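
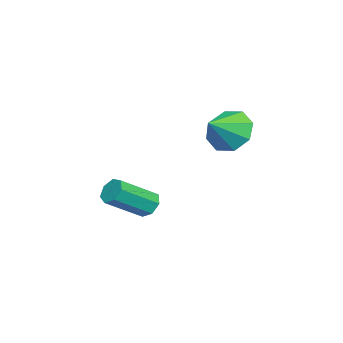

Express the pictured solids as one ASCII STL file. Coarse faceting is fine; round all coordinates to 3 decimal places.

solid 
facet normal -0.770 0.390 -0.506
outer loop
vertex -1.393 -0.163 1.263
vertex -1.7 0.167 1.984
vertex -1.166 0.436 1.379
endloop
endfacet
facet normal 0.873 -0.250 -0.418
outer loop
vertex -1.393 -0.163 1.263
vertex -1.166 0.436 1.379
vertex -0.8 -0.287 2.576
endloop
endfacet
facet normal -0.770 0.388 -0.507
outer loop
vertex -1.166 0.436 1.379
vertex -1.7 0.167 1.984
vertex -1.253 0.877 1.849
endloop
endfacet
facet normal 0.947 0.302 -0.108
outer loop
vertex -1.166 0.436 1.379
vertex -1.253 0.877 1.849
vertex -0.8 -0.287 2.576
endloop
endfacet
facet normal -0.770 0.388 -0.506
outer loop
vertex -1.253 0.877 1.849
vertex -1.7 0.167 1.984
vertex -1.601 0.903 2.398
endloop
endfacet
facet normal 0.718 0.548 0.429
outer loop
vertex -1.253 0.877 1.849
vertex -1.601 0.903 2.398
vertex -0.8 -0.287 2.576
endloop
endfacet
facet normal -0.769 0.389 -0.508
outer loop
vertex -1.601 0.903 2.398
vertex -1.7 0.167 1.984
vertex -2.008 0.498 2.704
endloop
endfacet
facet normal 0.319 0.346 0.882
outer loop
vertex -1.601 0.903 2.398
vertex -2.008 0.498 2.704
vertex -0.8 -0.287 2.576
endloop
endfacet
facet normal -0.769 0.388 -0.508
outer loop
vertex -2.008 0.498 2.704
vertex -1.7 0.167 1.984
vertex -2.234 -0.101 2.588
endloop
endfacet
facet normal -0.016 -0.184 0.983
outer loop
vertex -2.008 0.498 2.704
vertex -2.234 -0.101 2.588
vertex -0.8 -0.287 2.576
endloop
endfacet
facet normal -0.769 0.388 -0.508
outer loop
vertex -2.234 -0.101 2.588
vertex -1.7 0.167 1.984
vertex -2.147 -0.543 2.118
endloop
endfacet
facet normal -0.090 -0.734 0.673
outer loop
vertex -2.234 -0.101 2.588
vertex -2.147 -0.543 2.118
vertex -0.8 -0.287 2.576
endloop
endfacet
facet normal -0.770 0.389 -0.506
outer loop
vertex -2.147 -0.543 2.118
vertex -1.7 0.167 1.984
vertex -1.799 -0.568 1.569
endloop
endfacet
facet normal 0.141 -0.981 0.134
outer loop
vertex -2.147 -0.543 2.118
vertex -1.799 -0.568 1.569
vertex -0.8 -0.287 2.576
endloop
endfacet
facet normal -0.770 0.389 -0.506
outer loop
vertex -1.799 -0.568 1.569
vertex -1.7 0.167 1.984
vertex -1.393 -0.163 1.263
endloop
endfacet
facet normal 0.539 -0.780 -0.317
outer loop
vertex -1.799 -0.568 1.569
vertex -1.393 -0.163 1.263
vertex -0.8 -0.287 2.576
endloop
endfacet
facet normal -0.559 0.625 -0.545
outer loop
vertex -2.809 -2.529 -2.196
vertex -3.248 -2.749 -1.998
vertex -2.971 -2.338 -1.811
endloop
endfacet
facet normal 0.751 0.660 -0.012
outer loop
vertex -2.809 -2.529 -2.196
vertex -2.971 -2.338 -1.811
vertex -1.932 -3.511 -1.34
endloop
endfacet
facet normal 0.751 0.660 -0.011
outer loop
vertex -1.932 -3.511 -1.34
vertex -2.971 -2.338 -1.811
vertex -2.095 -3.319 -0.954
endloop
endfacet
facet normal 0.558 -0.625 0.546
outer loop
vertex -1.932 -3.511 -1.34
vertex -2.095 -3.319 -0.954
vertex -2.372 -3.731 -1.142
endloop
endfacet
facet normal -0.558 0.625 -0.546
outer loop
vertex -2.971 -2.338 -1.811
vertex -3.248 -2.749 -1.998
vertex -3.343 -2.457 -1.567
endloop
endfacet
facet normal 0.190 0.737 0.649
outer loop
vertex -2.971 -2.338 -1.811
vertex -3.343 -2.457 -1.567
vertex -2.095 -3.319 -0.954
endloop
endfacet
facet normal 0.190 0.737 0.649
outer loop
vertex -2.095 -3.319 -0.954
vertex -3.343 -2.457 -1.567
vertex -2.466 -3.438 -0.71
endloop
endfacet
facet normal 0.559 -0.625 0.545
outer loop
vertex -2.095 -3.319 -0.954
vertex -2.466 -3.438 -0.71
vertex -2.372 -3.731 -1.142
endloop
endfacet
facet normal -0.559 0.624 -0.546
outer loop
vertex -3.343 -2.457 -1.567
vertex -3.248 -2.749 -1.998
vertex -3.643 -2.796 -1.647
endloop
endfacet
facet normal -0.511 0.259 0.820
outer loop
vertex -3.343 -2.457 -1.567
vertex -3.643 -2.796 -1.647
vertex -2.466 -3.438 -0.71
endloop
endfacet
facet normal -0.512 0.257 0.820
outer loop
vertex -2.466 -3.438 -0.71
vertex -3.643 -2.796 -1.647
vertex -2.766 -3.777 -0.791
endloop
endfacet
facet normal 0.559 -0.625 0.545
outer loop
vertex -2.466 -3.438 -0.71
vertex -2.766 -3.777 -0.791
vertex -2.372 -3.731 -1.142
endloop
endfacet
facet normal -0.559 0.625 -0.545
outer loop
vertex -3.643 -2.796 -1.647
vertex -3.248 -2.749 -1.998
vertex -3.646 -3.1 -1.992
endloop
endfacet
facet normal -0.829 -0.416 0.373
outer loop
vertex -3.643 -2.796 -1.647
vertex -3.646 -3.1 -1.992
vertex -2.766 -3.777 -0.791
endloop
endfacet
facet normal -0.829 -0.416 0.373
outer loop
vertex -2.766 -3.777 -0.791
vertex -3.646 -3.1 -1.992
vertex -2.769 -4.081 -1.136
endloop
endfacet
facet normal 0.559 -0.625 0.545
outer loop
vertex -2.766 -3.777 -0.791
vertex -2.769 -4.081 -1.136
vertex -2.372 -3.731 -1.142
endloop
endfacet
facet normal -0.559 0.625 -0.545
outer loop
vertex -3.646 -3.1 -1.992
vertex -3.248 -2.749 -1.998
vertex -3.35 -3.14 -2.342
endloop
endfacet
facet normal -0.523 -0.776 -0.353
outer loop
vertex -3.646 -3.1 -1.992
vertex -3.35 -3.14 -2.342
vertex -2.769 -4.081 -1.136
endloop
endfacet
facet normal -0.522 -0.776 -0.354
outer loop
vertex -2.769 -4.081 -1.136
vertex -3.35 -3.14 -2.342
vertex -2.473 -4.121 -1.485
endloop
endfacet
facet normal 0.559 -0.625 0.546
outer loop
vertex -2.769 -4.081 -1.136
vertex -2.473 -4.121 -1.485
vertex -2.372 -3.731 -1.142
endloop
endfacet
facet normal -0.559 0.625 -0.545
outer loop
vertex -3.35 -3.14 -2.342
vertex -3.248 -2.749 -1.998
vertex -2.977 -2.886 -2.433
endloop
endfacet
facet normal 0.178 -0.553 -0.814
outer loop
vertex -3.35 -3.14 -2.342
vertex -2.977 -2.886 -2.433
vertex -2.473 -4.121 -1.485
endloop
endfacet
facet normal 0.178 -0.553 -0.814
outer loop
vertex -2.473 -4.121 -1.485
vertex -2.977 -2.886 -2.433
vertex -2.1 -3.867 -1.576
endloop
endfacet
facet normal 0.559 -0.625 0.546
outer loop
vertex -2.473 -4.121 -1.485
vertex -2.1 -3.867 -1.576
vertex -2.372 -3.731 -1.142
endloop
endfacet
facet normal -0.559 0.625 -0.545
outer loop
vertex -2.977 -2.886 -2.433
vertex -3.248 -2.749 -1.998
vertex -2.809 -2.529 -2.196
endloop
endfacet
facet normal 0.745 0.088 -0.661
outer loop
vertex -2.977 -2.886 -2.433
vertex -2.809 -2.529 -2.196
vertex -2.1 -3.867 -1.576
endloop
endfacet
facet normal 0.744 0.088 -0.662
outer loop
vertex -2.1 -3.867 -1.576
vertex -2.809 -2.529 -2.196
vertex -1.932 -3.511 -1.34
endloop
endfacet
facet normal 0.558 -0.625 0.546
outer loop
vertex -2.1 -3.867 -1.576
vertex -1.932 -3.511 -1.34
vertex -2.372 -3.731 -1.142
endloop
endfacet

endsolid


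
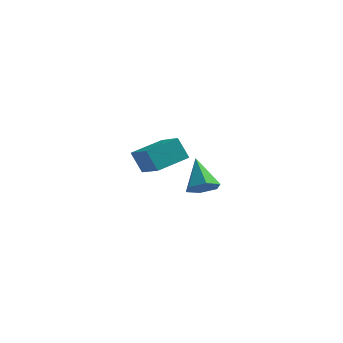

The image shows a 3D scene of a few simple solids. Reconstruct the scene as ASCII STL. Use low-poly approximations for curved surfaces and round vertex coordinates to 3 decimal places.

solid 
facet normal -0.672 0.592 -0.444
outer loop
vertex -0.395 1.472 -3.365
vertex 0.417 2.631 -3.048
vertex 0.108 1.366 -4.269
endloop
endfacet
facet normal -0.560 -0.799 -0.218
outer loop
vertex 1.103 0.489 -3.612
vertex -0.395 1.472 -3.365
vertex 0.108 1.366 -4.269
endloop
endfacet
facet normal -0.672 0.592 -0.444
outer loop
vertex 0.108 1.366 -4.269
vertex 0.417 2.631 -3.048
vertex 0.92 2.525 -3.952
endloop
endfacet
facet normal 0.484 -0.102 -0.869
outer loop
vertex 0.92 2.525 -3.952
vertex 1.103 0.489 -3.612
vertex 0.108 1.366 -4.269
endloop
endfacet
facet normal -0.484 0.102 0.869
outer loop
vertex -0.395 1.472 -3.365
vertex 1.412 1.754 -2.391
vertex 0.417 2.631 -3.048
endloop
endfacet
facet normal -0.560 -0.799 -0.218
outer loop
vertex 0.6 0.595 -2.708
vertex -0.395 1.472 -3.365
vertex 1.103 0.489 -3.612
endloop
endfacet
facet normal -0.484 0.102 0.869
outer loop
vertex 0.6 0.595 -2.708
vertex 1.412 1.754 -2.391
vertex -0.395 1.472 -3.365
endloop
endfacet
facet normal 0.560 0.799 0.218
outer loop
vertex 0.417 2.631 -3.048
vertex 1.412 1.754 -2.391
vertex 0.92 2.525 -3.952
endloop
endfacet
facet normal 0.484 -0.102 -0.869
outer loop
vertex 1.915 1.648 -3.295
vertex 1.103 0.489 -3.612
vertex 0.92 2.525 -3.952
endloop
endfacet
facet normal 0.560 0.799 0.218
outer loop
vertex 0.92 2.525 -3.952
vertex 1.412 1.754 -2.391
vertex 1.915 1.648 -3.295
endloop
endfacet
facet normal 0.672 -0.592 0.444
outer loop
vertex 1.915 1.648 -3.295
vertex 0.6 0.595 -2.708
vertex 1.103 0.489 -3.612
endloop
endfacet
facet normal 0.672 -0.592 0.444
outer loop
vertex 1.412 1.754 -2.391
vertex 0.6 0.595 -2.708
vertex 1.915 1.648 -3.295
endloop
endfacet
facet normal 0.413 -0.576 -0.705
outer loop
vertex 4.763 -2.858 -2.112
vertex 4.173 -2.989 -2.351
vertex 4.507 -2.478 -2.573
endloop
endfacet
facet normal 0.611 0.743 0.273
outer loop
vertex 4.763 -2.858 -2.112
vertex 4.507 -2.478 -2.573
vertex 3.587 -2.171 -1.349
endloop
endfacet
facet normal 0.413 -0.576 -0.706
outer loop
vertex 4.507 -2.478 -2.573
vertex 4.173 -2.989 -2.351
vertex 3.917 -2.609 -2.811
endloop
endfacet
facet normal -0.088 0.949 -0.304
outer loop
vertex 4.507 -2.478 -2.573
vertex 3.917 -2.609 -2.811
vertex 3.587 -2.171 -1.349
endloop
endfacet
facet normal 0.414 -0.575 -0.706
outer loop
vertex 3.917 -2.609 -2.811
vertex 4.173 -2.989 -2.351
vertex 3.583 -3.12 -2.59
endloop
endfacet
facet normal -0.851 0.419 -0.317
outer loop
vertex 3.917 -2.609 -2.811
vertex 3.583 -3.12 -2.59
vertex 3.587 -2.171 -1.349
endloop
endfacet
facet normal 0.413 -0.576 -0.705
outer loop
vertex 3.583 -3.12 -2.59
vertex 4.173 -2.989 -2.351
vertex 3.839 -3.5 -2.129
endloop
endfacet
facet normal -0.916 -0.318 0.246
outer loop
vertex 3.583 -3.12 -2.59
vertex 3.839 -3.5 -2.129
vertex 3.587 -2.171 -1.349
endloop
endfacet
facet normal 0.413 -0.576 -0.705
outer loop
vertex 3.839 -3.5 -2.129
vertex 4.173 -2.989 -2.351
vertex 4.429 -3.37 -1.89
endloop
endfacet
facet normal -0.218 -0.524 0.823
outer loop
vertex 3.839 -3.5 -2.129
vertex 4.429 -3.37 -1.89
vertex 3.587 -2.171 -1.349
endloop
endfacet
facet normal 0.414 -0.576 -0.705
outer loop
vertex 4.429 -3.37 -1.89
vertex 4.173 -2.989 -2.351
vertex 4.763 -2.858 -2.112
endloop
endfacet
facet normal 0.547 0.006 0.837
outer loop
vertex 4.429 -3.37 -1.89
vertex 4.763 -2.858 -2.112
vertex 3.587 -2.171 -1.349
endloop
endfacet

endsolid


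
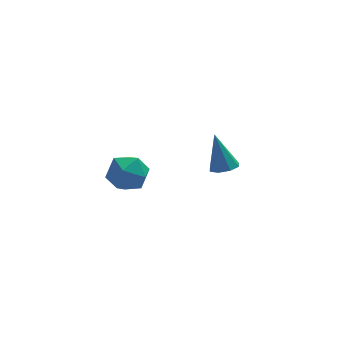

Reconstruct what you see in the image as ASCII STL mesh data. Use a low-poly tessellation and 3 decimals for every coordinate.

solid 
facet normal -0.681 -0.712 0.170
outer loop
vertex -2.75 -3.39 3.748
vertex -2.263 -3.915 3.5
vertex -2.276 -3.727 4.234
endloop
endfacet
facet normal -0.761 -0.168 0.626
outer loop
vertex -2.75 -3.39 3.748
vertex -2.276 -3.727 4.234
vertex -2.401 -2.982 4.282
endloop
endfacet
facet normal -0.871 0.425 0.245
outer loop
vertex -2.75 -3.39 3.748
vertex -2.401 -2.982 4.282
vertex -2.465 -2.709 3.579
endloop
endfacet
facet normal -0.859 0.248 -0.448
outer loop
vertex -2.75 -3.39 3.748
vertex -2.465 -2.709 3.579
vertex -2.38 -3.286 3.096
endloop
endfacet
facet normal -0.741 -0.455 -0.493
outer loop
vertex -2.75 -3.39 3.748
vertex -2.38 -3.286 3.096
vertex -2.263 -3.915 3.5
endloop
endfacet
facet normal -0.150 -0.089 0.985
outer loop
vertex -2.401 -2.982 4.282
vertex -2.276 -3.727 4.234
vertex -1.7 -3.254 4.364
endloop
endfacet
facet normal -0.020 -0.969 0.248
outer loop
vertex -2.276 -3.727 4.234
vertex -2.263 -3.915 3.5
vertex -1.615 -3.831 3.881
endloop
endfacet
facet normal -0.118 -0.552 -0.825
outer loop
vertex -2.263 -3.915 3.5
vertex -2.38 -3.286 3.096
vertex -1.679 -3.558 3.178
endloop
endfacet
facet normal -0.309 0.583 -0.751
outer loop
vertex -2.38 -3.286 3.096
vertex -2.465 -2.709 3.579
vertex -1.804 -2.813 3.226
endloop
endfacet
facet normal -0.329 0.870 0.368
outer loop
vertex -2.465 -2.709 3.579
vertex -2.401 -2.982 4.282
vertex -1.817 -2.625 3.96
endloop
endfacet
facet normal 0.859 -0.248 0.448
outer loop
vertex -1.33 -3.15 3.712
vertex -1.7 -3.254 4.364
vertex -1.615 -3.831 3.881
endloop
endfacet
facet normal 0.871 -0.425 -0.245
outer loop
vertex -1.33 -3.15 3.712
vertex -1.615 -3.831 3.881
vertex -1.679 -3.558 3.178
endloop
endfacet
facet normal 0.761 0.168 -0.626
outer loop
vertex -1.33 -3.15 3.712
vertex -1.679 -3.558 3.178
vertex -1.804 -2.813 3.226
endloop
endfacet
facet normal 0.681 0.712 -0.170
outer loop
vertex -1.33 -3.15 3.712
vertex -1.804 -2.813 3.226
vertex -1.817 -2.625 3.96
endloop
endfacet
facet normal 0.741 0.455 0.493
outer loop
vertex -1.33 -3.15 3.712
vertex -1.817 -2.625 3.96
vertex -1.7 -3.254 4.364
endloop
endfacet
facet normal 0.309 -0.583 0.751
outer loop
vertex -1.615 -3.831 3.881
vertex -1.7 -3.254 4.364
vertex -2.276 -3.727 4.234
endloop
endfacet
facet normal 0.329 -0.870 -0.368
outer loop
vertex -1.679 -3.558 3.178
vertex -1.615 -3.831 3.881
vertex -2.263 -3.915 3.5
endloop
endfacet
facet normal 0.150 0.089 -0.985
outer loop
vertex -1.804 -2.813 3.226
vertex -1.679 -3.558 3.178
vertex -2.38 -3.286 3.096
endloop
endfacet
facet normal 0.020 0.969 -0.248
outer loop
vertex -1.817 -2.625 3.96
vertex -1.804 -2.813 3.226
vertex -2.465 -2.709 3.579
endloop
endfacet
facet normal 0.118 0.552 0.825
outer loop
vertex -1.7 -3.254 4.364
vertex -1.817 -2.625 3.96
vertex -2.401 -2.982 4.282
endloop
endfacet
facet normal 0.160 -0.325 -0.932
outer loop
vertex 2.605 0.893 0.3
vertex 2.078 0.791 0.245
vertex 2.396 1.217 0.151
endloop
endfacet
facet normal 0.751 0.605 0.263
outer loop
vertex 2.605 0.893 0.3
vertex 2.396 1.217 0.151
vertex 1.842 1.269 1.615
endloop
endfacet
facet normal 0.160 -0.325 -0.932
outer loop
vertex 2.396 1.217 0.151
vertex 2.078 0.791 0.245
vertex 2.0 1.292 0.057
endloop
endfacet
facet normal 0.179 0.983 0.033
outer loop
vertex 2.396 1.217 0.151
vertex 2.0 1.292 0.057
vertex 1.842 1.269 1.615
endloop
endfacet
facet normal 0.161 -0.325 -0.932
outer loop
vertex 2.0 1.292 0.057
vertex 2.078 0.791 0.245
vertex 1.65 1.073 0.073
endloop
endfacet
facet normal -0.531 0.846 -0.041
outer loop
vertex 2.0 1.292 0.057
vertex 1.65 1.073 0.073
vertex 1.842 1.269 1.615
endloop
endfacet
facet normal 0.160 -0.326 -0.932
outer loop
vertex 1.65 1.073 0.073
vertex 2.078 0.791 0.245
vertex 1.55 0.689 0.19
endloop
endfacet
facet normal -0.958 0.275 0.084
outer loop
vertex 1.65 1.073 0.073
vertex 1.55 0.689 0.19
vertex 1.842 1.269 1.615
endloop
endfacet
facet normal 0.160 -0.325 -0.932
outer loop
vertex 1.55 0.689 0.19
vertex 2.078 0.791 0.245
vertex 1.759 0.365 0.339
endloop
endfacet
facet normal -0.854 -0.396 0.336
outer loop
vertex 1.55 0.689 0.19
vertex 1.759 0.365 0.339
vertex 1.842 1.269 1.615
endloop
endfacet
facet normal 0.160 -0.326 -0.932
outer loop
vertex 1.759 0.365 0.339
vertex 2.078 0.791 0.245
vertex 2.155 0.291 0.433
endloop
endfacet
facet normal -0.279 -0.775 0.567
outer loop
vertex 1.759 0.365 0.339
vertex 2.155 0.291 0.433
vertex 1.842 1.269 1.615
endloop
endfacet
facet normal 0.160 -0.326 -0.932
outer loop
vertex 2.155 0.291 0.433
vertex 2.078 0.791 0.245
vertex 2.505 0.509 0.417
endloop
endfacet
facet normal 0.427 -0.638 0.641
outer loop
vertex 2.155 0.291 0.433
vertex 2.505 0.509 0.417
vertex 1.842 1.269 1.615
endloop
endfacet
facet normal 0.160 -0.326 -0.932
outer loop
vertex 2.505 0.509 0.417
vertex 2.078 0.791 0.245
vertex 2.605 0.893 0.3
endloop
endfacet
facet normal 0.855 -0.066 0.515
outer loop
vertex 2.505 0.509 0.417
vertex 2.605 0.893 0.3
vertex 1.842 1.269 1.615
endloop
endfacet

endsolid


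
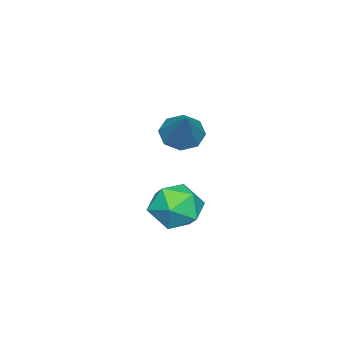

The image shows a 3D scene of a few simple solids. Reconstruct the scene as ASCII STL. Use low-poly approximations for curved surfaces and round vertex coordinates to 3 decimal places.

solid 
facet normal -0.610 -0.371 -0.700
outer loop
vertex 0.755 -0.996 0.862
vertex 0.166 -1.216 1.492
vertex 0.308 -0.497 0.987
endloop
endfacet
facet normal 0.638 0.668 -0.384
outer loop
vertex 0.755 -0.996 0.862
vertex 0.308 -0.497 0.987
vertex 1.434 -0.444 2.948
endloop
endfacet
facet normal -0.610 -0.371 -0.700
outer loop
vertex 0.308 -0.497 0.987
vertex 0.166 -1.216 1.492
vertex -0.222 -0.419 1.407
endloop
endfacet
facet normal 0.086 0.993 -0.076
outer loop
vertex 0.308 -0.497 0.987
vertex -0.222 -0.419 1.407
vertex 1.434 -0.444 2.948
endloop
endfacet
facet normal -0.610 -0.371 -0.700
outer loop
vertex -0.222 -0.419 1.407
vertex 0.166 -1.216 1.492
vertex -0.525 -0.808 1.877
endloop
endfacet
facet normal -0.386 0.817 0.428
outer loop
vertex -0.222 -0.419 1.407
vertex -0.525 -0.808 1.877
vertex 1.434 -0.444 2.948
endloop
endfacet
facet normal -0.609 -0.370 -0.701
outer loop
vertex -0.525 -0.808 1.877
vertex 0.166 -1.216 1.492
vertex -0.424 -1.436 2.121
endloop
endfacet
facet normal -0.500 0.243 0.832
outer loop
vertex -0.525 -0.808 1.877
vertex -0.424 -1.436 2.121
vertex 1.434 -0.444 2.948
endloop
endfacet
facet normal -0.609 -0.371 -0.701
outer loop
vertex -0.424 -1.436 2.121
vertex 0.166 -1.216 1.492
vertex 0.023 -1.935 1.997
endloop
endfacet
facet normal -0.190 -0.394 0.899
outer loop
vertex -0.424 -1.436 2.121
vertex 0.023 -1.935 1.997
vertex 1.434 -0.444 2.948
endloop
endfacet
facet normal -0.611 -0.370 -0.700
outer loop
vertex 0.023 -1.935 1.997
vertex 0.166 -1.216 1.492
vertex 0.553 -2.013 1.576
endloop
endfacet
facet normal 0.363 -0.721 0.591
outer loop
vertex 0.023 -1.935 1.997
vertex 0.553 -2.013 1.576
vertex 1.434 -0.444 2.948
endloop
endfacet
facet normal -0.610 -0.370 -0.701
outer loop
vertex 0.553 -2.013 1.576
vertex 0.166 -1.216 1.492
vertex 0.857 -1.624 1.106
endloop
endfacet
facet normal 0.834 -0.545 0.088
outer loop
vertex 0.553 -2.013 1.576
vertex 0.857 -1.624 1.106
vertex 1.434 -0.444 2.948
endloop
endfacet
facet normal -0.610 -0.371 -0.700
outer loop
vertex 0.857 -1.624 1.106
vertex 0.166 -1.216 1.492
vertex 0.755 -0.996 0.862
endloop
endfacet
facet normal 0.948 0.031 -0.317
outer loop
vertex 0.857 -1.624 1.106
vertex 0.755 -0.996 0.862
vertex 1.434 -0.444 2.948
endloop
endfacet
facet normal -0.124 0.967 0.223
outer loop
vertex 0.933 -0.235 -2.532
vertex -0.216 -0.445 -2.26
vertex 0.627 -0.532 -1.412
endloop
endfacet
facet normal 0.548 0.759 0.351
outer loop
vertex 0.933 -0.235 -2.532
vertex 0.627 -0.532 -1.412
vertex 1.607 -1.008 -1.912
endloop
endfacet
facet normal 0.821 0.509 -0.258
outer loop
vertex 0.933 -0.235 -2.532
vertex 1.607 -1.008 -1.912
vertex 1.371 -1.213 -3.069
endloop
endfacet
facet normal 0.319 0.562 -0.763
outer loop
vertex 0.933 -0.235 -2.532
vertex 1.371 -1.213 -3.069
vertex 0.244 -0.865 -3.284
endloop
endfacet
facet normal -0.265 0.845 -0.465
outer loop
vertex 0.933 -0.235 -2.532
vertex 0.244 -0.865 -3.284
vertex -0.216 -0.445 -2.26
endloop
endfacet
facet normal 0.527 0.223 0.820
outer loop
vertex 1.607 -1.008 -1.912
vertex 0.627 -0.532 -1.412
vertex 0.876 -1.695 -1.256
endloop
endfacet
facet normal -0.559 0.558 0.613
outer loop
vertex 0.627 -0.532 -1.412
vertex -0.216 -0.445 -2.26
vertex -0.251 -1.347 -1.471
endloop
endfacet
facet normal -0.787 0.359 -0.501
outer loop
vertex -0.216 -0.445 -2.26
vertex 0.244 -0.865 -3.284
vertex -0.487 -1.552 -2.628
endloop
endfacet
facet normal 0.157 -0.098 -0.983
outer loop
vertex 0.244 -0.865 -3.284
vertex 1.371 -1.213 -3.069
vertex 0.493 -2.028 -3.128
endloop
endfacet
facet normal 0.969 -0.182 -0.165
outer loop
vertex 1.371 -1.213 -3.069
vertex 1.607 -1.008 -1.912
vertex 1.336 -2.115 -2.28
endloop
endfacet
facet normal -0.319 -0.562 0.763
outer loop
vertex 0.187 -2.325 -2.008
vertex 0.876 -1.695 -1.256
vertex -0.251 -1.347 -1.471
endloop
endfacet
facet normal -0.821 -0.509 0.258
outer loop
vertex 0.187 -2.325 -2.008
vertex -0.251 -1.347 -1.471
vertex -0.487 -1.552 -2.628
endloop
endfacet
facet normal -0.548 -0.759 -0.351
outer loop
vertex 0.187 -2.325 -2.008
vertex -0.487 -1.552 -2.628
vertex 0.493 -2.028 -3.128
endloop
endfacet
facet normal 0.124 -0.967 -0.223
outer loop
vertex 0.187 -2.325 -2.008
vertex 0.493 -2.028 -3.128
vertex 1.336 -2.115 -2.28
endloop
endfacet
facet normal 0.265 -0.845 0.465
outer loop
vertex 0.187 -2.325 -2.008
vertex 1.336 -2.115 -2.28
vertex 0.876 -1.695 -1.256
endloop
endfacet
facet normal -0.157 0.098 0.983
outer loop
vertex -0.251 -1.347 -1.471
vertex 0.876 -1.695 -1.256
vertex 0.627 -0.532 -1.412
endloop
endfacet
facet normal -0.969 0.182 0.165
outer loop
vertex -0.487 -1.552 -2.628
vertex -0.251 -1.347 -1.471
vertex -0.216 -0.445 -2.26
endloop
endfacet
facet normal -0.527 -0.223 -0.820
outer loop
vertex 0.493 -2.028 -3.128
vertex -0.487 -1.552 -2.628
vertex 0.244 -0.865 -3.284
endloop
endfacet
facet normal 0.559 -0.558 -0.613
outer loop
vertex 1.336 -2.115 -2.28
vertex 0.493 -2.028 -3.128
vertex 1.371 -1.213 -3.069
endloop
endfacet
facet normal 0.787 -0.359 0.501
outer loop
vertex 0.876 -1.695 -1.256
vertex 1.336 -2.115 -2.28
vertex 1.607 -1.008 -1.912
endloop
endfacet

endsolid


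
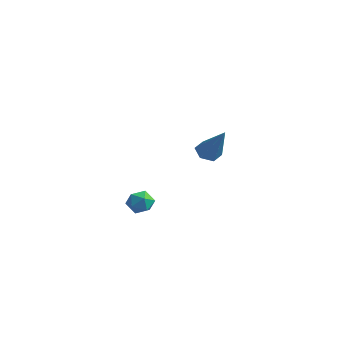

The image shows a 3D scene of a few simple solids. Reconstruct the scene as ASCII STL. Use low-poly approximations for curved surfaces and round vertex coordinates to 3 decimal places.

solid 
facet normal -0.570 0.150 -0.808
outer loop
vertex -0.549 2.432 -0.744
vertex -1.039 2.647 -0.358
vertex -0.593 3.073 -0.594
endloop
endfacet
facet normal 0.940 0.138 -0.313
outer loop
vertex -0.549 2.432 -0.744
vertex -0.593 3.073 -0.594
vertex 0.159 2.333 1.338
endloop
endfacet
facet normal -0.570 0.150 -0.808
outer loop
vertex -0.593 3.073 -0.594
vertex -1.039 2.647 -0.358
vertex -1.083 3.289 -0.208
endloop
endfacet
facet normal 0.489 0.861 0.139
outer loop
vertex -0.593 3.073 -0.594
vertex -1.083 3.289 -0.208
vertex 0.159 2.333 1.338
endloop
endfacet
facet normal -0.570 0.150 -0.808
outer loop
vertex -1.083 3.289 -0.208
vertex -1.039 2.647 -0.358
vertex -1.529 2.863 0.028
endloop
endfacet
facet normal -0.301 0.684 0.665
outer loop
vertex -1.083 3.289 -0.208
vertex -1.529 2.863 0.028
vertex 0.159 2.333 1.338
endloop
endfacet
facet normal -0.570 0.150 -0.808
outer loop
vertex -1.529 2.863 0.028
vertex -1.039 2.647 -0.358
vertex -1.485 2.222 -0.122
endloop
endfacet
facet normal -0.640 -0.216 0.737
outer loop
vertex -1.529 2.863 0.028
vertex -1.485 2.222 -0.122
vertex 0.159 2.333 1.338
endloop
endfacet
facet normal -0.570 0.150 -0.808
outer loop
vertex -1.485 2.222 -0.122
vertex -1.039 2.647 -0.358
vertex -0.995 2.006 -0.508
endloop
endfacet
facet normal -0.190 -0.940 0.285
outer loop
vertex -1.485 2.222 -0.122
vertex -0.995 2.006 -0.508
vertex 0.159 2.333 1.338
endloop
endfacet
facet normal -0.570 0.150 -0.808
outer loop
vertex -0.995 2.006 -0.508
vertex -1.039 2.647 -0.358
vertex -0.549 2.432 -0.744
endloop
endfacet
facet normal 0.601 -0.762 -0.241
outer loop
vertex -0.995 2.006 -0.508
vertex -0.549 2.432 -0.744
vertex 0.159 2.333 1.338
endloop
endfacet
facet normal -0.414 0.764 0.495
outer loop
vertex 0.064 -2.736 -0.743
vertex -0.41 -3.149 -0.502
vertex 0.163 -3.059 -0.161
endloop
endfacet
facet normal 0.290 0.857 0.426
outer loop
vertex 0.064 -2.736 -0.743
vertex 0.163 -3.059 -0.161
vertex 0.665 -3.007 -0.607
endloop
endfacet
facet normal 0.446 0.853 -0.271
outer loop
vertex 0.064 -2.736 -0.743
vertex 0.665 -3.007 -0.607
vertex 0.402 -3.065 -1.223
endloop
endfacet
facet normal -0.161 0.757 -0.633
outer loop
vertex 0.064 -2.736 -0.743
vertex 0.402 -3.065 -1.223
vertex -0.262 -3.153 -1.159
endloop
endfacet
facet normal -0.694 0.702 -0.161
outer loop
vertex 0.064 -2.736 -0.743
vertex -0.262 -3.153 -1.159
vertex -0.41 -3.149 -0.502
endloop
endfacet
facet normal 0.616 0.300 0.728
outer loop
vertex 0.665 -3.007 -0.607
vertex 0.163 -3.059 -0.161
vertex 0.562 -3.587 -0.281
endloop
endfacet
facet normal -0.523 0.149 0.839
outer loop
vertex 0.163 -3.059 -0.161
vertex -0.41 -3.149 -0.502
vertex -0.102 -3.675 -0.217
endloop
endfacet
facet normal -0.974 0.049 -0.220
outer loop
vertex -0.41 -3.149 -0.502
vertex -0.262 -3.153 -1.159
vertex -0.365 -3.733 -0.833
endloop
endfacet
facet normal -0.113 0.138 -0.984
outer loop
vertex -0.262 -3.153 -1.159
vertex 0.402 -3.065 -1.223
vertex 0.137 -3.681 -1.279
endloop
endfacet
facet normal 0.869 0.293 -0.399
outer loop
vertex 0.402 -3.065 -1.223
vertex 0.665 -3.007 -0.607
vertex 0.71 -3.591 -0.938
endloop
endfacet
facet normal 0.161 -0.757 0.633
outer loop
vertex 0.236 -4.004 -0.697
vertex 0.562 -3.587 -0.281
vertex -0.102 -3.675 -0.217
endloop
endfacet
facet normal -0.446 -0.853 0.271
outer loop
vertex 0.236 -4.004 -0.697
vertex -0.102 -3.675 -0.217
vertex -0.365 -3.733 -0.833
endloop
endfacet
facet normal -0.290 -0.857 -0.426
outer loop
vertex 0.236 -4.004 -0.697
vertex -0.365 -3.733 -0.833
vertex 0.137 -3.681 -1.279
endloop
endfacet
facet normal 0.414 -0.764 -0.495
outer loop
vertex 0.236 -4.004 -0.697
vertex 0.137 -3.681 -1.279
vertex 0.71 -3.591 -0.938
endloop
endfacet
facet normal 0.694 -0.702 0.161
outer loop
vertex 0.236 -4.004 -0.697
vertex 0.71 -3.591 -0.938
vertex 0.562 -3.587 -0.281
endloop
endfacet
facet normal 0.113 -0.138 0.984
outer loop
vertex -0.102 -3.675 -0.217
vertex 0.562 -3.587 -0.281
vertex 0.163 -3.059 -0.161
endloop
endfacet
facet normal -0.869 -0.293 0.399
outer loop
vertex -0.365 -3.733 -0.833
vertex -0.102 -3.675 -0.217
vertex -0.41 -3.149 -0.502
endloop
endfacet
facet normal -0.616 -0.300 -0.728
outer loop
vertex 0.137 -3.681 -1.279
vertex -0.365 -3.733 -0.833
vertex -0.262 -3.153 -1.159
endloop
endfacet
facet normal 0.523 -0.149 -0.839
outer loop
vertex 0.71 -3.591 -0.938
vertex 0.137 -3.681 -1.279
vertex 0.402 -3.065 -1.223
endloop
endfacet
facet normal 0.974 -0.049 0.220
outer loop
vertex 0.562 -3.587 -0.281
vertex 0.71 -3.591 -0.938
vertex 0.665 -3.007 -0.607
endloop
endfacet

endsolid


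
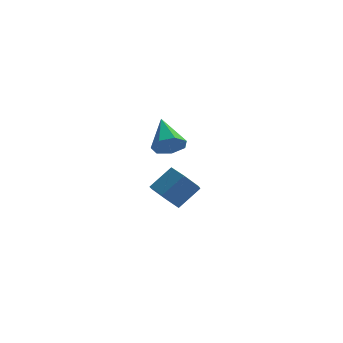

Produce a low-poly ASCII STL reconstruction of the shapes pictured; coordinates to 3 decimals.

solid 
facet normal -0.695 -0.336 -0.635
outer loop
vertex -2.315 0.285 -4.238
vertex -2.852 1.128 -4.096
vertex -2.161 1.088 -4.831
endloop
endfacet
facet normal 0.702 -0.505 -0.502
outer loop
vertex -2.315 0.285 -4.238
vertex -2.161 1.088 -4.831
vertex -1.23 0.809 -3.247
endloop
endfacet
facet normal 0.703 -0.504 -0.502
outer loop
vertex -1.23 0.809 -3.247
vertex -2.161 1.088 -4.831
vertex -1.077 1.612 -3.84
endloop
endfacet
facet normal 0.696 0.336 0.635
outer loop
vertex -1.23 0.809 -3.247
vertex -1.077 1.612 -3.84
vertex -1.768 1.652 -3.104
endloop
endfacet
facet normal -0.695 -0.336 -0.635
outer loop
vertex -2.161 1.088 -4.831
vertex -2.852 1.128 -4.096
vertex -2.699 1.931 -4.688
endloop
endfacet
facet normal 0.483 0.437 -0.759
outer loop
vertex -2.161 1.088 -4.831
vertex -2.699 1.931 -4.688
vertex -1.077 1.612 -3.84
endloop
endfacet
facet normal 0.483 0.436 -0.759
outer loop
vertex -1.077 1.612 -3.84
vertex -2.699 1.931 -4.688
vertex -1.614 2.455 -3.697
endloop
endfacet
facet normal 0.696 0.336 0.635
outer loop
vertex -1.077 1.612 -3.84
vertex -1.614 2.455 -3.697
vertex -1.768 1.652 -3.104
endloop
endfacet
facet normal -0.695 -0.336 -0.635
outer loop
vertex -2.699 1.931 -4.688
vertex -2.852 1.128 -4.096
vertex -3.39 1.971 -3.953
endloop
endfacet
facet normal -0.219 0.941 -0.257
outer loop
vertex -2.699 1.931 -4.688
vertex -3.39 1.971 -3.953
vertex -1.614 2.455 -3.697
endloop
endfacet
facet normal -0.219 0.941 -0.257
outer loop
vertex -1.614 2.455 -3.697
vertex -3.39 1.971 -3.953
vertex -2.305 2.495 -2.962
endloop
endfacet
facet normal 0.695 0.336 0.635
outer loop
vertex -1.614 2.455 -3.697
vertex -2.305 2.495 -2.962
vertex -1.768 1.652 -3.104
endloop
endfacet
facet normal -0.696 -0.336 -0.635
outer loop
vertex -3.39 1.971 -3.953
vertex -2.852 1.128 -4.096
vertex -3.543 1.168 -3.36
endloop
endfacet
facet normal -0.702 0.505 0.502
outer loop
vertex -3.39 1.971 -3.953
vertex -3.543 1.168 -3.36
vertex -2.305 2.495 -2.962
endloop
endfacet
facet normal -0.703 0.505 0.501
outer loop
vertex -2.305 2.495 -2.962
vertex -3.543 1.168 -3.36
vertex -2.459 1.692 -2.369
endloop
endfacet
facet normal 0.695 0.336 0.635
outer loop
vertex -2.305 2.495 -2.962
vertex -2.459 1.692 -2.369
vertex -1.768 1.652 -3.104
endloop
endfacet
facet normal -0.696 -0.336 -0.635
outer loop
vertex -3.543 1.168 -3.36
vertex -2.852 1.128 -4.096
vertex -3.006 0.325 -3.503
endloop
endfacet
facet normal -0.483 -0.436 0.759
outer loop
vertex -3.543 1.168 -3.36
vertex -3.006 0.325 -3.503
vertex -2.459 1.692 -2.369
endloop
endfacet
facet normal -0.483 -0.437 0.759
outer loop
vertex -2.459 1.692 -2.369
vertex -3.006 0.325 -3.503
vertex -1.921 0.849 -2.512
endloop
endfacet
facet normal 0.695 0.336 0.635
outer loop
vertex -2.459 1.692 -2.369
vertex -1.921 0.849 -2.512
vertex -1.768 1.652 -3.104
endloop
endfacet
facet normal -0.695 -0.336 -0.635
outer loop
vertex -3.006 0.325 -3.503
vertex -2.852 1.128 -4.096
vertex -2.315 0.285 -4.238
endloop
endfacet
facet normal 0.219 -0.941 0.257
outer loop
vertex -3.006 0.325 -3.503
vertex -2.315 0.285 -4.238
vertex -1.921 0.849 -2.512
endloop
endfacet
facet normal 0.219 -0.941 0.257
outer loop
vertex -1.921 0.849 -2.512
vertex -2.315 0.285 -4.238
vertex -1.23 0.809 -3.247
endloop
endfacet
facet normal 0.695 0.336 0.635
outer loop
vertex -1.921 0.849 -2.512
vertex -1.23 0.809 -3.247
vertex -1.768 1.652 -3.104
endloop
endfacet
facet normal 0.126 -0.853 -0.507
outer loop
vertex -2.289 -3.535 1.673
vertex -3.014 -3.815 1.964
vertex -2.867 -3.381 1.271
endloop
endfacet
facet normal 0.494 0.763 -0.418
outer loop
vertex -2.289 -3.535 1.673
vertex -2.867 -3.381 1.271
vertex -3.246 -2.245 2.896
endloop
endfacet
facet normal 0.126 -0.853 -0.507
outer loop
vertex -2.867 -3.381 1.271
vertex -3.014 -3.815 1.964
vertex -3.556 -3.554 1.391
endloop
endfacet
facet normal -0.292 0.751 -0.593
outer loop
vertex -2.867 -3.381 1.271
vertex -3.556 -3.554 1.391
vertex -3.246 -2.245 2.896
endloop
endfacet
facet normal 0.125 -0.853 -0.507
outer loop
vertex -3.556 -3.554 1.391
vertex -3.014 -3.815 1.964
vertex -3.837 -3.923 1.942
endloop
endfacet
facet normal -0.892 0.415 -0.177
outer loop
vertex -3.556 -3.554 1.391
vertex -3.837 -3.923 1.942
vertex -3.246 -2.245 2.896
endloop
endfacet
facet normal 0.125 -0.853 -0.507
outer loop
vertex -3.837 -3.923 1.942
vertex -3.014 -3.815 1.964
vertex -3.499 -4.21 2.509
endloop
endfacet
facet normal -0.857 0.009 0.515
outer loop
vertex -3.837 -3.923 1.942
vertex -3.499 -4.21 2.509
vertex -3.246 -2.245 2.896
endloop
endfacet
facet normal 0.125 -0.853 -0.507
outer loop
vertex -3.499 -4.21 2.509
vertex -3.014 -3.815 1.964
vertex -2.796 -4.2 2.666
endloop
endfacet
facet normal -0.213 -0.162 0.963
outer loop
vertex -3.499 -4.21 2.509
vertex -2.796 -4.2 2.666
vertex -3.246 -2.245 2.896
endloop
endfacet
facet normal 0.126 -0.853 -0.507
outer loop
vertex -2.796 -4.2 2.666
vertex -3.014 -3.815 1.964
vertex -2.257 -3.899 2.293
endloop
endfacet
facet normal 0.557 0.031 0.830
outer loop
vertex -2.796 -4.2 2.666
vertex -2.257 -3.899 2.293
vertex -3.246 -2.245 2.896
endloop
endfacet
facet normal 0.126 -0.853 -0.507
outer loop
vertex -2.257 -3.899 2.293
vertex -3.014 -3.815 1.964
vertex -2.289 -3.535 1.673
endloop
endfacet
facet normal 0.871 0.442 0.215
outer loop
vertex -2.257 -3.899 2.293
vertex -2.289 -3.535 1.673
vertex -3.246 -2.245 2.896
endloop
endfacet

endsolid


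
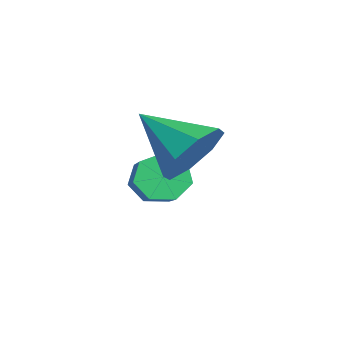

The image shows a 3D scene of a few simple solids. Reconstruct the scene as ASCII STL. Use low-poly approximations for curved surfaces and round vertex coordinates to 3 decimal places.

solid 
facet normal -0.841 0.045 -0.539
outer loop
vertex -3.158 2.687 -2.179
vertex -3.575 2.421 -1.55
vertex -3.405 3.176 -1.752
endloop
endfacet
facet normal 0.407 0.709 -0.576
outer loop
vertex -3.158 2.687 -2.179
vertex -3.405 3.176 -1.752
vertex -1.627 2.605 -1.198
endloop
endfacet
facet normal 0.407 0.708 -0.577
outer loop
vertex -1.627 2.605 -1.198
vertex -3.405 3.176 -1.752
vertex -1.874 3.094 -0.772
endloop
endfacet
facet normal 0.840 -0.046 0.540
outer loop
vertex -1.627 2.605 -1.198
vertex -1.874 3.094 -0.772
vertex -2.045 2.339 -0.57
endloop
endfacet
facet normal -0.841 0.045 -0.539
outer loop
vertex -3.405 3.176 -1.752
vertex -3.575 2.421 -1.55
vertex -3.78 3.097 -1.174
endloop
endfacet
facet normal -0.024 0.992 0.120
outer loop
vertex -3.405 3.176 -1.752
vertex -3.78 3.097 -1.174
vertex -1.874 3.094 -0.772
endloop
endfacet
facet normal -0.024 0.992 0.122
outer loop
vertex -1.874 3.094 -0.772
vertex -3.78 3.097 -1.174
vertex -2.249 3.014 -0.193
endloop
endfacet
facet normal 0.841 -0.046 0.538
outer loop
vertex -1.874 3.094 -0.772
vertex -2.249 3.014 -0.193
vertex -2.045 2.339 -0.57
endloop
endfacet
facet normal -0.841 0.045 -0.540
outer loop
vertex -3.78 3.097 -1.174
vertex -3.575 2.421 -1.55
vertex -4.001 2.508 -0.879
endloop
endfacet
facet normal -0.437 0.529 0.728
outer loop
vertex -3.78 3.097 -1.174
vertex -4.001 2.508 -0.879
vertex -2.249 3.014 -0.193
endloop
endfacet
facet normal -0.438 0.529 0.727
outer loop
vertex -2.249 3.014 -0.193
vertex -4.001 2.508 -0.879
vertex -2.47 2.426 0.102
endloop
endfacet
facet normal 0.842 -0.046 0.538
outer loop
vertex -2.249 3.014 -0.193
vertex -2.47 2.426 0.102
vertex -2.045 2.339 -0.57
endloop
endfacet
facet normal -0.841 0.045 -0.540
outer loop
vertex -4.001 2.508 -0.879
vertex -3.575 2.421 -1.55
vertex -3.901 1.855 -1.089
endloop
endfacet
facet normal -0.521 -0.333 0.786
outer loop
vertex -4.001 2.508 -0.879
vertex -3.901 1.855 -1.089
vertex -2.47 2.426 0.102
endloop
endfacet
facet normal -0.521 -0.333 0.786
outer loop
vertex -2.47 2.426 0.102
vertex -3.901 1.855 -1.089
vertex -2.37 1.772 -0.109
endloop
endfacet
facet normal 0.842 -0.045 0.538
outer loop
vertex -2.47 2.426 0.102
vertex -2.37 1.772 -0.109
vertex -2.045 2.339 -0.57
endloop
endfacet
facet normal -0.841 0.046 -0.539
outer loop
vertex -3.901 1.855 -1.089
vertex -3.575 2.421 -1.55
vertex -3.556 1.627 -1.647
endloop
endfacet
facet normal -0.213 -0.943 0.254
outer loop
vertex -3.901 1.855 -1.089
vertex -3.556 1.627 -1.647
vertex -2.37 1.772 -0.109
endloop
endfacet
facet normal -0.213 -0.944 0.253
outer loop
vertex -2.37 1.772 -0.109
vertex -3.556 1.627 -1.647
vertex -2.025 1.545 -0.666
endloop
endfacet
facet normal 0.841 -0.044 0.539
outer loop
vertex -2.37 1.772 -0.109
vertex -2.025 1.545 -0.666
vertex -2.045 2.339 -0.57
endloop
endfacet
facet normal -0.842 0.046 -0.538
outer loop
vertex -3.556 1.627 -1.647
vertex -3.575 2.421 -1.55
vertex -3.226 1.998 -2.132
endloop
endfacet
facet normal 0.257 -0.844 -0.471
outer loop
vertex -3.556 1.627 -1.647
vertex -3.226 1.998 -2.132
vertex -2.025 1.545 -0.666
endloop
endfacet
facet normal 0.256 -0.845 -0.470
outer loop
vertex -2.025 1.545 -0.666
vertex -3.226 1.998 -2.132
vertex -1.695 1.915 -1.151
endloop
endfacet
facet normal 0.841 -0.044 0.539
outer loop
vertex -2.025 1.545 -0.666
vertex -1.695 1.915 -1.151
vertex -2.045 2.339 -0.57
endloop
endfacet
facet normal -0.841 0.046 -0.538
outer loop
vertex -3.226 1.998 -2.132
vertex -3.575 2.421 -1.55
vertex -3.158 2.687 -2.179
endloop
endfacet
facet normal 0.532 -0.110 -0.840
outer loop
vertex -3.226 1.998 -2.132
vertex -3.158 2.687 -2.179
vertex -1.695 1.915 -1.151
endloop
endfacet
facet normal 0.532 -0.110 -0.840
outer loop
vertex -1.695 1.915 -1.151
vertex -3.158 2.687 -2.179
vertex -1.627 2.605 -1.198
endloop
endfacet
facet normal 0.840 -0.046 0.540
outer loop
vertex -1.695 1.915 -1.151
vertex -1.627 2.605 -1.198
vertex -2.045 2.339 -0.57
endloop
endfacet
facet normal 0.642 0.609 -0.466
outer loop
vertex 0.145 2.85 1.957
vertex -0.511 2.867 1.074
vertex -0.422 3.472 1.988
endloop
endfacet
facet normal 0.029 -0.023 0.999
outer loop
vertex 0.145 2.85 1.957
vertex -0.422 3.472 1.988
vertex -1.769 1.673 1.986
endloop
endfacet
facet normal 0.642 0.609 -0.466
outer loop
vertex -0.422 3.472 1.988
vertex -0.511 2.867 1.074
vertex -1.041 3.739 1.484
endloop
endfacet
facet normal -0.488 0.365 0.793
outer loop
vertex -0.422 3.472 1.988
vertex -1.041 3.739 1.484
vertex -1.769 1.673 1.986
endloop
endfacet
facet normal 0.642 0.609 -0.465
outer loop
vertex -1.041 3.739 1.484
vertex -0.511 2.867 1.074
vertex -1.349 3.495 0.739
endloop
endfacet
facet normal -0.894 0.375 0.247
outer loop
vertex -1.041 3.739 1.484
vertex -1.349 3.495 0.739
vertex -1.769 1.673 1.986
endloop
endfacet
facet normal 0.642 0.609 -0.465
outer loop
vertex -1.349 3.495 0.739
vertex -0.511 2.867 1.074
vertex -1.166 2.883 0.191
endloop
endfacet
facet normal -0.948 0.001 -0.318
outer loop
vertex -1.349 3.495 0.739
vertex -1.166 2.883 0.191
vertex -1.769 1.673 1.986
endloop
endfacet
facet normal 0.642 0.609 -0.465
outer loop
vertex -1.166 2.883 0.191
vertex -0.511 2.867 1.074
vertex -0.599 2.262 0.16
endloop
endfacet
facet normal -0.620 -0.538 -0.571
outer loop
vertex -1.166 2.883 0.191
vertex -0.599 2.262 0.16
vertex -1.769 1.673 1.986
endloop
endfacet
facet normal 0.642 0.610 -0.465
outer loop
vertex -0.599 2.262 0.16
vertex -0.511 2.867 1.074
vertex 0.02 1.995 0.664
endloop
endfacet
facet normal -0.103 -0.926 -0.364
outer loop
vertex -0.599 2.262 0.16
vertex 0.02 1.995 0.664
vertex -1.769 1.673 1.986
endloop
endfacet
facet normal 0.642 0.610 -0.465
outer loop
vertex 0.02 1.995 0.664
vertex -0.511 2.867 1.074
vertex 0.328 2.238 1.408
endloop
endfacet
facet normal 0.302 -0.936 0.181
outer loop
vertex 0.02 1.995 0.664
vertex 0.328 2.238 1.408
vertex -1.769 1.673 1.986
endloop
endfacet
facet normal 0.642 0.609 -0.465
outer loop
vertex 0.328 2.238 1.408
vertex -0.511 2.867 1.074
vertex 0.145 2.85 1.957
endloop
endfacet
facet normal 0.357 -0.562 0.746
outer loop
vertex 0.328 2.238 1.408
vertex 0.145 2.85 1.957
vertex -1.769 1.673 1.986
endloop
endfacet

endsolid


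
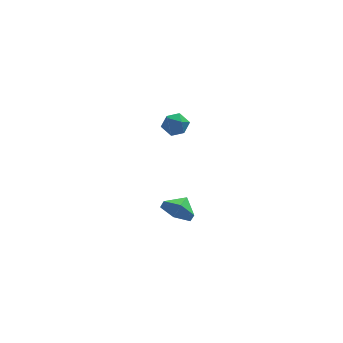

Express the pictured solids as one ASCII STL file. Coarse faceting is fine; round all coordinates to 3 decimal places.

solid 
facet normal -0.538 -0.738 -0.407
outer loop
vertex -2.205 -4.256 -1.226
vertex -2.91 -4.184 -0.424
vertex -3.044 -3.598 -1.309
endloop
endfacet
facet normal 0.577 0.679 -0.453
outer loop
vertex -2.205 -4.256 -1.226
vertex -3.044 -3.598 -1.309
vertex -2.29 -3.336 0.044
endloop
endfacet
facet normal -0.538 -0.738 -0.407
outer loop
vertex -3.044 -3.598 -1.309
vertex -2.91 -4.184 -0.424
vertex -3.749 -3.526 -0.507
endloop
endfacet
facet normal -0.071 0.986 -0.151
outer loop
vertex -3.044 -3.598 -1.309
vertex -3.749 -3.526 -0.507
vertex -2.29 -3.336 0.044
endloop
endfacet
facet normal -0.539 -0.738 -0.407
outer loop
vertex -3.749 -3.526 -0.507
vertex -2.91 -4.184 -0.424
vertex -3.614 -4.112 0.378
endloop
endfacet
facet normal -0.311 0.770 0.557
outer loop
vertex -3.749 -3.526 -0.507
vertex -3.614 -4.112 0.378
vertex -2.29 -3.336 0.044
endloop
endfacet
facet normal -0.539 -0.738 -0.407
outer loop
vertex -3.614 -4.112 0.378
vertex -2.91 -4.184 -0.424
vertex -2.775 -4.77 0.461
endloop
endfacet
facet normal 0.098 0.247 0.964
outer loop
vertex -3.614 -4.112 0.378
vertex -2.775 -4.77 0.461
vertex -2.29 -3.336 0.044
endloop
endfacet
facet normal -0.539 -0.738 -0.406
outer loop
vertex -2.775 -4.77 0.461
vertex -2.91 -4.184 -0.424
vertex -2.07 -4.843 -0.341
endloop
endfacet
facet normal 0.747 -0.060 0.662
outer loop
vertex -2.775 -4.77 0.461
vertex -2.07 -4.843 -0.341
vertex -2.29 -3.336 0.044
endloop
endfacet
facet normal -0.539 -0.738 -0.407
outer loop
vertex -2.07 -4.843 -0.341
vertex -2.91 -4.184 -0.424
vertex -2.205 -4.256 -1.226
endloop
endfacet
facet normal 0.987 0.156 -0.047
outer loop
vertex -2.07 -4.843 -0.341
vertex -2.205 -4.256 -1.226
vertex -2.29 -3.336 0.044
endloop
endfacet
facet normal 0.111 0.842 0.527
outer loop
vertex -1.798 4.398 1.361
vertex -2.609 4.295 1.696
vertex -1.912 3.944 2.11
endloop
endfacet
facet normal 0.739 0.520 0.428
outer loop
vertex -1.798 4.398 1.361
vertex -1.912 3.944 2.11
vertex -1.349 3.649 1.496
endloop
endfacet
facet normal 0.846 0.457 -0.275
outer loop
vertex -1.798 4.398 1.361
vertex -1.349 3.649 1.496
vertex -1.699 3.818 0.702
endloop
endfacet
facet normal 0.283 0.741 -0.609
outer loop
vertex -1.798 4.398 1.361
vertex -1.699 3.818 0.702
vertex -2.477 4.217 0.826
endloop
endfacet
facet normal -0.171 0.979 -0.114
outer loop
vertex -1.798 4.398 1.361
vertex -2.477 4.217 0.826
vertex -2.609 4.295 1.696
endloop
endfacet
facet normal 0.696 -0.137 0.704
outer loop
vertex -1.349 3.649 1.496
vertex -1.912 3.944 2.11
vertex -1.883 3.083 1.914
endloop
endfacet
facet normal -0.320 0.385 0.866
outer loop
vertex -1.912 3.944 2.11
vertex -2.609 4.295 1.696
vertex -2.661 3.482 2.038
endloop
endfacet
facet normal -0.777 0.606 -0.172
outer loop
vertex -2.609 4.295 1.696
vertex -2.477 4.217 0.826
vertex -3.011 3.651 1.244
endloop
endfacet
facet normal -0.042 0.220 -0.974
outer loop
vertex -2.477 4.217 0.826
vertex -1.699 3.818 0.702
vertex -2.448 3.356 0.63
endloop
endfacet
facet normal 0.869 -0.238 -0.434
outer loop
vertex -1.699 3.818 0.702
vertex -1.349 3.649 1.496
vertex -1.751 3.005 1.044
endloop
endfacet
facet normal -0.283 -0.741 0.609
outer loop
vertex -2.562 2.902 1.379
vertex -1.883 3.083 1.914
vertex -2.661 3.482 2.038
endloop
endfacet
facet normal -0.846 -0.457 0.275
outer loop
vertex -2.562 2.902 1.379
vertex -2.661 3.482 2.038
vertex -3.011 3.651 1.244
endloop
endfacet
facet normal -0.739 -0.520 -0.428
outer loop
vertex -2.562 2.902 1.379
vertex -3.011 3.651 1.244
vertex -2.448 3.356 0.63
endloop
endfacet
facet normal -0.111 -0.842 -0.527
outer loop
vertex -2.562 2.902 1.379
vertex -2.448 3.356 0.63
vertex -1.751 3.005 1.044
endloop
endfacet
facet normal 0.171 -0.979 0.114
outer loop
vertex -2.562 2.902 1.379
vertex -1.751 3.005 1.044
vertex -1.883 3.083 1.914
endloop
endfacet
facet normal 0.042 -0.220 0.974
outer loop
vertex -2.661 3.482 2.038
vertex -1.883 3.083 1.914
vertex -1.912 3.944 2.11
endloop
endfacet
facet normal -0.869 0.238 0.434
outer loop
vertex -3.011 3.651 1.244
vertex -2.661 3.482 2.038
vertex -2.609 4.295 1.696
endloop
endfacet
facet normal -0.696 0.137 -0.704
outer loop
vertex -2.448 3.356 0.63
vertex -3.011 3.651 1.244
vertex -2.477 4.217 0.826
endloop
endfacet
facet normal 0.320 -0.385 -0.866
outer loop
vertex -1.751 3.005 1.044
vertex -2.448 3.356 0.63
vertex -1.699 3.818 0.702
endloop
endfacet
facet normal 0.777 -0.606 0.172
outer loop
vertex -1.883 3.083 1.914
vertex -1.751 3.005 1.044
vertex -1.349 3.649 1.496
endloop
endfacet

endsolid


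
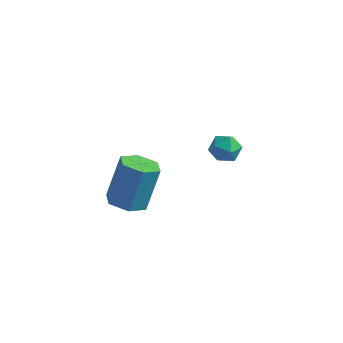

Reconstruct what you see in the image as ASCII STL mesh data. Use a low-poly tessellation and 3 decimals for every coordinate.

solid 
facet normal -0.113 -0.387 -0.915
outer loop
vertex -1.602 -1.566 -1.712
vertex -2.464 -1.582 -1.599
vertex -2.083 -0.879 -1.943
endloop
endfacet
facet normal 0.826 0.476 -0.302
outer loop
vertex -1.602 -1.566 -1.712
vertex -2.083 -0.879 -1.943
vertex -1.373 -0.783 0.147
endloop
endfacet
facet normal 0.826 0.476 -0.302
outer loop
vertex -1.373 -0.783 0.147
vertex -2.083 -0.879 -1.943
vertex -1.854 -0.096 -0.084
endloop
endfacet
facet normal 0.112 0.386 0.916
outer loop
vertex -1.373 -0.783 0.147
vertex -1.854 -0.096 -0.084
vertex -2.236 -0.798 0.259
endloop
endfacet
facet normal -0.113 -0.387 -0.915
outer loop
vertex -2.083 -0.879 -1.943
vertex -2.464 -1.582 -1.599
vertex -2.946 -0.895 -1.83
endloop
endfacet
facet normal -0.067 0.922 -0.380
outer loop
vertex -2.083 -0.879 -1.943
vertex -2.946 -0.895 -1.83
vertex -1.854 -0.096 -0.084
endloop
endfacet
facet normal -0.066 0.922 -0.381
outer loop
vertex -1.854 -0.096 -0.084
vertex -2.946 -0.895 -1.83
vertex -2.717 -0.111 0.029
endloop
endfacet
facet normal 0.113 0.386 0.916
outer loop
vertex -1.854 -0.096 -0.084
vertex -2.717 -0.111 0.029
vertex -2.236 -0.798 0.259
endloop
endfacet
facet normal -0.112 -0.386 -0.915
outer loop
vertex -2.946 -0.895 -1.83
vertex -2.464 -1.582 -1.599
vertex -3.327 -1.597 -1.487
endloop
endfacet
facet normal -0.892 0.446 -0.078
outer loop
vertex -2.946 -0.895 -1.83
vertex -3.327 -1.597 -1.487
vertex -2.717 -0.111 0.029
endloop
endfacet
facet normal -0.892 0.445 -0.078
outer loop
vertex -2.717 -0.111 0.029
vertex -3.327 -1.597 -1.487
vertex -3.098 -0.814 0.372
endloop
endfacet
facet normal 0.113 0.386 0.916
outer loop
vertex -2.717 -0.111 0.029
vertex -3.098 -0.814 0.372
vertex -2.236 -0.798 0.259
endloop
endfacet
facet normal -0.112 -0.386 -0.916
outer loop
vertex -3.327 -1.597 -1.487
vertex -2.464 -1.582 -1.599
vertex -2.846 -2.284 -1.256
endloop
endfacet
facet normal -0.826 -0.476 0.302
outer loop
vertex -3.327 -1.597 -1.487
vertex -2.846 -2.284 -1.256
vertex -3.098 -0.814 0.372
endloop
endfacet
facet normal -0.826 -0.476 0.302
outer loop
vertex -3.098 -0.814 0.372
vertex -2.846 -2.284 -1.256
vertex -2.617 -1.501 0.603
endloop
endfacet
facet normal 0.113 0.387 0.915
outer loop
vertex -3.098 -0.814 0.372
vertex -2.617 -1.501 0.603
vertex -2.236 -0.798 0.259
endloop
endfacet
facet normal -0.113 -0.386 -0.916
outer loop
vertex -2.846 -2.284 -1.256
vertex -2.464 -1.582 -1.599
vertex -1.983 -2.269 -1.369
endloop
endfacet
facet normal 0.066 -0.922 0.380
outer loop
vertex -2.846 -2.284 -1.256
vertex -1.983 -2.269 -1.369
vertex -2.617 -1.501 0.603
endloop
endfacet
facet normal 0.067 -0.922 0.381
outer loop
vertex -2.617 -1.501 0.603
vertex -1.983 -2.269 -1.369
vertex -1.754 -1.485 0.49
endloop
endfacet
facet normal 0.113 0.387 0.915
outer loop
vertex -2.617 -1.501 0.603
vertex -1.754 -1.485 0.49
vertex -2.236 -0.798 0.259
endloop
endfacet
facet normal -0.113 -0.386 -0.916
outer loop
vertex -1.983 -2.269 -1.369
vertex -2.464 -1.582 -1.599
vertex -1.602 -1.566 -1.712
endloop
endfacet
facet normal 0.892 -0.445 0.078
outer loop
vertex -1.983 -2.269 -1.369
vertex -1.602 -1.566 -1.712
vertex -1.754 -1.485 0.49
endloop
endfacet
facet normal 0.892 -0.446 0.078
outer loop
vertex -1.754 -1.485 0.49
vertex -1.602 -1.566 -1.712
vertex -1.373 -0.783 0.147
endloop
endfacet
facet normal 0.112 0.386 0.915
outer loop
vertex -1.754 -1.485 0.49
vertex -1.373 -0.783 0.147
vertex -2.236 -0.798 0.259
endloop
endfacet
facet normal -0.208 0.582 0.786
outer loop
vertex 1.882 -1.254 3.984
vertex 1.381 -1.668 4.158
vertex 2.001 -1.771 4.398
endloop
endfacet
facet normal 0.487 0.611 0.624
outer loop
vertex 1.882 -1.254 3.984
vertex 2.001 -1.771 4.398
vertex 2.44 -1.623 3.91
endloop
endfacet
facet normal 0.546 0.836 -0.051
outer loop
vertex 1.882 -1.254 3.984
vertex 2.44 -1.623 3.91
vertex 2.091 -1.428 3.369
endloop
endfacet
facet normal -0.112 0.946 -0.306
outer loop
vertex 1.882 -1.254 3.984
vertex 2.091 -1.428 3.369
vertex 1.437 -1.456 3.522
endloop
endfacet
facet normal -0.578 0.788 0.212
outer loop
vertex 1.882 -1.254 3.984
vertex 1.437 -1.456 3.522
vertex 1.381 -1.668 4.158
endloop
endfacet
facet normal 0.750 -0.052 0.659
outer loop
vertex 2.44 -1.623 3.91
vertex 2.001 -1.771 4.398
vertex 2.283 -2.264 4.038
endloop
endfacet
facet normal -0.374 -0.100 0.922
outer loop
vertex 2.001 -1.771 4.398
vertex 1.381 -1.668 4.158
vertex 1.629 -2.292 4.191
endloop
endfacet
facet normal -0.972 0.237 -0.007
outer loop
vertex 1.381 -1.668 4.158
vertex 1.437 -1.456 3.522
vertex 1.28 -2.097 3.65
endloop
endfacet
facet normal -0.218 0.491 -0.843
outer loop
vertex 1.437 -1.456 3.522
vertex 2.091 -1.428 3.369
vertex 1.719 -1.949 3.162
endloop
endfacet
facet normal 0.845 0.313 -0.433
outer loop
vertex 2.091 -1.428 3.369
vertex 2.44 -1.623 3.91
vertex 2.339 -2.052 3.402
endloop
endfacet
facet normal 0.112 -0.946 0.306
outer loop
vertex 1.838 -2.466 3.576
vertex 2.283 -2.264 4.038
vertex 1.629 -2.292 4.191
endloop
endfacet
facet normal -0.546 -0.836 0.051
outer loop
vertex 1.838 -2.466 3.576
vertex 1.629 -2.292 4.191
vertex 1.28 -2.097 3.65
endloop
endfacet
facet normal -0.487 -0.611 -0.624
outer loop
vertex 1.838 -2.466 3.576
vertex 1.28 -2.097 3.65
vertex 1.719 -1.949 3.162
endloop
endfacet
facet normal 0.208 -0.582 -0.786
outer loop
vertex 1.838 -2.466 3.576
vertex 1.719 -1.949 3.162
vertex 2.339 -2.052 3.402
endloop
endfacet
facet normal 0.578 -0.788 -0.212
outer loop
vertex 1.838 -2.466 3.576
vertex 2.339 -2.052 3.402
vertex 2.283 -2.264 4.038
endloop
endfacet
facet normal 0.218 -0.491 0.843
outer loop
vertex 1.629 -2.292 4.191
vertex 2.283 -2.264 4.038
vertex 2.001 -1.771 4.398
endloop
endfacet
facet normal -0.845 -0.313 0.433
outer loop
vertex 1.28 -2.097 3.65
vertex 1.629 -2.292 4.191
vertex 1.381 -1.668 4.158
endloop
endfacet
facet normal -0.750 0.052 -0.659
outer loop
vertex 1.719 -1.949 3.162
vertex 1.28 -2.097 3.65
vertex 1.437 -1.456 3.522
endloop
endfacet
facet normal 0.374 0.100 -0.922
outer loop
vertex 2.339 -2.052 3.402
vertex 1.719 -1.949 3.162
vertex 2.091 -1.428 3.369
endloop
endfacet
facet normal 0.972 -0.237 0.007
outer loop
vertex 2.283 -2.264 4.038
vertex 2.339 -2.052 3.402
vertex 2.44 -1.623 3.91
endloop
endfacet

endsolid


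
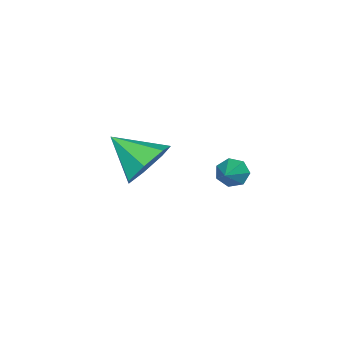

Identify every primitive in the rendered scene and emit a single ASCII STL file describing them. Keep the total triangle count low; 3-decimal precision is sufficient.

solid 
facet normal -0.847 -0.220 -0.485
outer loop
vertex 0.327 1.842 -0.672
vertex 0.067 2.279 -0.416
vertex 0.351 2.275 -0.91
endloop
endfacet
facet normal 0.779 -0.335 -0.531
outer loop
vertex 0.327 1.842 -0.672
vertex 0.351 2.275 -0.91
vertex 1.313 2.601 0.296
endloop
endfacet
facet normal -0.846 -0.220 -0.485
outer loop
vertex 0.351 2.275 -0.91
vertex 0.067 2.279 -0.416
vertex 0.161 2.711 -0.776
endloop
endfacet
facet normal 0.626 0.465 -0.625
outer loop
vertex 0.351 2.275 -0.91
vertex 0.161 2.711 -0.776
vertex 1.313 2.601 0.296
endloop
endfacet
facet normal -0.848 -0.218 -0.483
outer loop
vertex 0.161 2.711 -0.776
vertex 0.067 2.279 -0.416
vertex -0.099 2.823 -0.37
endloop
endfacet
facet normal 0.214 0.968 -0.130
outer loop
vertex 0.161 2.711 -0.776
vertex -0.099 2.823 -0.37
vertex 1.313 2.601 0.296
endloop
endfacet
facet normal -0.848 -0.218 -0.483
outer loop
vertex -0.099 2.823 -0.37
vertex 0.067 2.279 -0.416
vertex -0.234 2.525 0.001
endloop
endfacet
facet normal -0.151 0.797 0.585
outer loop
vertex -0.099 2.823 -0.37
vertex -0.234 2.525 0.001
vertex 1.313 2.601 0.296
endloop
endfacet
facet normal -0.848 -0.217 -0.484
outer loop
vertex -0.234 2.525 0.001
vertex 0.067 2.279 -0.416
vertex -0.143 2.043 0.058
endloop
endfacet
facet normal -0.190 0.080 0.978
outer loop
vertex -0.234 2.525 0.001
vertex -0.143 2.043 0.058
vertex 1.313 2.601 0.296
endloop
endfacet
facet normal -0.847 -0.219 -0.484
outer loop
vertex -0.143 2.043 0.058
vertex 0.067 2.279 -0.416
vertex 0.107 1.738 -0.241
endloop
endfacet
facet normal 0.122 -0.642 0.757
outer loop
vertex -0.143 2.043 0.058
vertex 0.107 1.738 -0.241
vertex 1.313 2.601 0.296
endloop
endfacet
facet normal -0.846 -0.219 -0.485
outer loop
vertex 0.107 1.738 -0.241
vertex 0.067 2.279 -0.416
vertex 0.327 1.842 -0.672
endloop
endfacet
facet normal 0.555 -0.828 0.084
outer loop
vertex 0.107 1.738 -0.241
vertex 0.327 1.842 -0.672
vertex 1.313 2.601 0.296
endloop
endfacet
facet normal 0.049 0.851 -0.523
outer loop
vertex 4.881 1.184 1.806
vertex 3.958 1.359 2.004
vertex 4.737 1.62 2.501
endloop
endfacet
facet normal 0.835 -0.371 0.406
outer loop
vertex 4.881 1.184 1.806
vertex 4.737 1.62 2.501
vertex 3.882 0.041 2.816
endloop
endfacet
facet normal 0.049 0.850 -0.524
outer loop
vertex 4.737 1.62 2.501
vertex 3.958 1.359 2.004
vertex 4.007 1.86 2.822
endloop
endfacet
facet normal 0.394 -0.030 0.919
outer loop
vertex 4.737 1.62 2.501
vertex 4.007 1.86 2.822
vertex 3.882 0.041 2.816
endloop
endfacet
facet normal 0.050 0.850 -0.524
outer loop
vertex 4.007 1.86 2.822
vertex 3.958 1.359 2.004
vertex 3.24 1.723 2.527
endloop
endfacet
facet normal -0.362 0.022 0.932
outer loop
vertex 4.007 1.86 2.822
vertex 3.24 1.723 2.527
vertex 3.882 0.041 2.816
endloop
endfacet
facet normal 0.050 0.850 -0.524
outer loop
vertex 3.24 1.723 2.527
vertex 3.958 1.359 2.004
vertex 3.014 1.312 1.838
endloop
endfacet
facet normal -0.864 -0.255 0.435
outer loop
vertex 3.24 1.723 2.527
vertex 3.014 1.312 1.838
vertex 3.882 0.041 2.816
endloop
endfacet
facet normal 0.050 0.850 -0.524
outer loop
vertex 3.014 1.312 1.838
vertex 3.958 1.359 2.004
vertex 3.499 0.937 1.275
endloop
endfacet
facet normal -0.732 -0.652 -0.197
outer loop
vertex 3.014 1.312 1.838
vertex 3.499 0.937 1.275
vertex 3.882 0.041 2.816
endloop
endfacet
facet normal 0.050 0.850 -0.524
outer loop
vertex 3.499 0.937 1.275
vertex 3.958 1.359 2.004
vertex 4.33 0.879 1.26
endloop
endfacet
facet normal -0.070 -0.870 -0.488
outer loop
vertex 3.499 0.937 1.275
vertex 4.33 0.879 1.26
vertex 3.882 0.041 2.816
endloop
endfacet
facet normal 0.049 0.850 -0.524
outer loop
vertex 4.33 0.879 1.26
vertex 3.958 1.359 2.004
vertex 4.881 1.184 1.806
endloop
endfacet
facet normal 0.630 -0.745 -0.220
outer loop
vertex 4.33 0.879 1.26
vertex 4.881 1.184 1.806
vertex 3.882 0.041 2.816
endloop
endfacet

endsolid


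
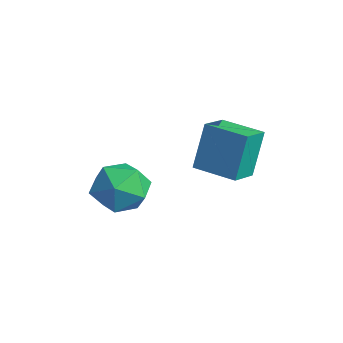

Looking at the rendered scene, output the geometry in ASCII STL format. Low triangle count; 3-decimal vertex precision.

solid 
facet normal -0.892 -0.451 0.032
outer loop
vertex 0.29 1.806 2.403
vertex -0.269 2.881 1.961
vertex 0.542 1.177 0.553
endloop
endfacet
facet normal 0.434 -0.833 0.342
outer loop
vertex 2.049 1.939 0.499
vertex 0.29 1.806 2.403
vertex 0.542 1.177 0.553
endloop
endfacet
facet normal -0.892 -0.451 0.032
outer loop
vertex 0.542 1.177 0.553
vertex -0.269 2.881 1.961
vertex -0.017 2.252 0.111
endloop
endfacet
facet normal 0.128 -0.320 -0.939
outer loop
vertex -0.017 2.252 0.111
vertex 2.049 1.939 0.499
vertex 0.542 1.177 0.553
endloop
endfacet
facet normal -0.128 0.320 0.939
outer loop
vertex 0.29 1.806 2.403
vertex 1.238 3.643 1.907
vertex -0.269 2.881 1.961
endloop
endfacet
facet normal 0.434 -0.833 0.342
outer loop
vertex 1.797 2.568 2.349
vertex 0.29 1.806 2.403
vertex 2.049 1.939 0.499
endloop
endfacet
facet normal -0.128 0.320 0.939
outer loop
vertex 1.797 2.568 2.349
vertex 1.238 3.643 1.907
vertex 0.29 1.806 2.403
endloop
endfacet
facet normal -0.434 0.833 -0.342
outer loop
vertex -0.269 2.881 1.961
vertex 1.238 3.643 1.907
vertex -0.017 2.252 0.111
endloop
endfacet
facet normal 0.128 -0.320 -0.939
outer loop
vertex 1.49 3.014 0.057
vertex 2.049 1.939 0.499
vertex -0.017 2.252 0.111
endloop
endfacet
facet normal -0.434 0.833 -0.342
outer loop
vertex -0.017 2.252 0.111
vertex 1.238 3.643 1.907
vertex 1.49 3.014 0.057
endloop
endfacet
facet normal 0.892 0.451 -0.032
outer loop
vertex 1.49 3.014 0.057
vertex 1.797 2.568 2.349
vertex 2.049 1.939 0.499
endloop
endfacet
facet normal 0.892 0.451 -0.032
outer loop
vertex 1.238 3.643 1.907
vertex 1.797 2.568 2.349
vertex 1.49 3.014 0.057
endloop
endfacet
facet normal 0.267 -0.219 0.938
outer loop
vertex -0.299 -0.517 0.523
vertex -1.088 -1.433 0.534
vertex 0.049 -1.619 0.167
endloop
endfacet
facet normal 0.812 0.069 0.580
outer loop
vertex -0.299 -0.517 0.523
vertex 0.049 -1.619 0.167
vertex 0.407 -0.643 -0.451
endloop
endfacet
facet normal 0.608 0.714 0.348
outer loop
vertex -0.299 -0.517 0.523
vertex 0.407 -0.643 -0.451
vertex -0.51 0.146 -0.467
endloop
endfacet
facet normal -0.063 0.823 0.565
outer loop
vertex -0.299 -0.517 0.523
vertex -0.51 0.146 -0.467
vertex -1.434 -0.343 0.142
endloop
endfacet
facet normal -0.274 0.247 0.929
outer loop
vertex -0.299 -0.517 0.523
vertex -1.434 -0.343 0.142
vertex -1.088 -1.433 0.534
endloop
endfacet
facet normal 0.941 -0.339 0.009
outer loop
vertex 0.407 -0.643 -0.451
vertex 0.049 -1.619 0.167
vertex 0.054 -1.637 -1.042
endloop
endfacet
facet normal 0.059 -0.805 0.590
outer loop
vertex 0.049 -1.619 0.167
vertex -1.088 -1.433 0.534
vertex -0.87 -2.126 -0.433
endloop
endfacet
facet normal -0.816 -0.052 0.575
outer loop
vertex -1.088 -1.433 0.534
vertex -1.434 -0.343 0.142
vertex -1.787 -1.337 -0.449
endloop
endfacet
facet normal -0.475 0.880 -0.015
outer loop
vertex -1.434 -0.343 0.142
vertex -0.51 0.146 -0.467
vertex -1.429 -0.361 -1.067
endloop
endfacet
facet normal 0.611 0.702 -0.366
outer loop
vertex -0.51 0.146 -0.467
vertex 0.407 -0.643 -0.451
vertex -0.292 -0.547 -1.434
endloop
endfacet
facet normal 0.063 -0.823 -0.565
outer loop
vertex -1.081 -1.463 -1.423
vertex 0.054 -1.637 -1.042
vertex -0.87 -2.126 -0.433
endloop
endfacet
facet normal -0.608 -0.714 -0.348
outer loop
vertex -1.081 -1.463 -1.423
vertex -0.87 -2.126 -0.433
vertex -1.787 -1.337 -0.449
endloop
endfacet
facet normal -0.812 -0.069 -0.580
outer loop
vertex -1.081 -1.463 -1.423
vertex -1.787 -1.337 -0.449
vertex -1.429 -0.361 -1.067
endloop
endfacet
facet normal -0.267 0.219 -0.938
outer loop
vertex -1.081 -1.463 -1.423
vertex -1.429 -0.361 -1.067
vertex -0.292 -0.547 -1.434
endloop
endfacet
facet normal 0.274 -0.247 -0.929
outer loop
vertex -1.081 -1.463 -1.423
vertex -0.292 -0.547 -1.434
vertex 0.054 -1.637 -1.042
endloop
endfacet
facet normal 0.475 -0.880 0.015
outer loop
vertex -0.87 -2.126 -0.433
vertex 0.054 -1.637 -1.042
vertex 0.049 -1.619 0.167
endloop
endfacet
facet normal -0.611 -0.702 0.366
outer loop
vertex -1.787 -1.337 -0.449
vertex -0.87 -2.126 -0.433
vertex -1.088 -1.433 0.534
endloop
endfacet
facet normal -0.941 0.339 -0.009
outer loop
vertex -1.429 -0.361 -1.067
vertex -1.787 -1.337 -0.449
vertex -1.434 -0.343 0.142
endloop
endfacet
facet normal -0.059 0.805 -0.590
outer loop
vertex -0.292 -0.547 -1.434
vertex -1.429 -0.361 -1.067
vertex -0.51 0.146 -0.467
endloop
endfacet
facet normal 0.816 0.052 -0.575
outer loop
vertex 0.054 -1.637 -1.042
vertex -0.292 -0.547 -1.434
vertex 0.407 -0.643 -0.451
endloop
endfacet

endsolid


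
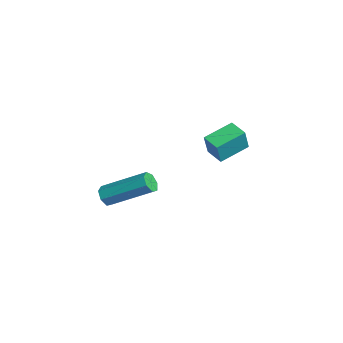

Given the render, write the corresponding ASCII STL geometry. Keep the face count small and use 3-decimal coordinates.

solid 
facet normal -0.915 -0.364 0.176
outer loop
vertex -3.68 0.294 4.021
vertex -4.12 1.614 4.465
vertex -3.993 0.555 2.935
endloop
endfacet
facet normal 0.301 -0.904 -0.304
outer loop
vertex -3.16 0.886 2.775
vertex -3.68 0.294 4.021
vertex -3.993 0.555 2.935
endloop
endfacet
facet normal -0.914 -0.364 0.176
outer loop
vertex -3.993 0.555 2.935
vertex -4.12 1.614 4.465
vertex -4.433 1.874 3.379
endloop
endfacet
facet normal -0.269 0.225 -0.936
outer loop
vertex -4.433 1.874 3.379
vertex -3.16 0.886 2.775
vertex -3.993 0.555 2.935
endloop
endfacet
facet normal 0.269 -0.225 0.936
outer loop
vertex -3.68 0.294 4.021
vertex -3.287 1.945 4.305
vertex -4.12 1.614 4.465
endloop
endfacet
facet normal 0.302 -0.904 -0.303
outer loop
vertex -2.847 0.626 3.861
vertex -3.68 0.294 4.021
vertex -3.16 0.886 2.775
endloop
endfacet
facet normal 0.270 -0.225 0.936
outer loop
vertex -2.847 0.626 3.861
vertex -3.287 1.945 4.305
vertex -3.68 0.294 4.021
endloop
endfacet
facet normal -0.301 0.904 0.303
outer loop
vertex -4.12 1.614 4.465
vertex -3.287 1.945 4.305
vertex -4.433 1.874 3.379
endloop
endfacet
facet normal -0.270 0.225 -0.936
outer loop
vertex -3.6 2.206 3.219
vertex -3.16 0.886 2.775
vertex -4.433 1.874 3.379
endloop
endfacet
facet normal -0.302 0.904 0.304
outer loop
vertex -4.433 1.874 3.379
vertex -3.287 1.945 4.305
vertex -3.6 2.206 3.219
endloop
endfacet
facet normal 0.914 0.364 -0.176
outer loop
vertex -3.6 2.206 3.219
vertex -2.847 0.626 3.861
vertex -3.16 0.886 2.775
endloop
endfacet
facet normal 0.914 0.364 -0.176
outer loop
vertex -3.287 1.945 4.305
vertex -2.847 0.626 3.861
vertex -3.6 2.206 3.219
endloop
endfacet
facet normal -0.372 -0.780 -0.504
outer loop
vertex -1.238 -4.58 2.603
vertex -1.662 -4.302 2.486
vertex -1.216 -4.343 2.22
endloop
endfacet
facet normal 0.927 -0.340 -0.157
outer loop
vertex -1.238 -4.58 2.603
vertex -1.216 -4.343 2.22
vertex -0.435 -2.896 3.692
endloop
endfacet
facet normal 0.927 -0.340 -0.157
outer loop
vertex -0.435 -2.896 3.692
vertex -1.216 -4.343 2.22
vertex -0.413 -2.659 3.309
endloop
endfacet
facet normal 0.372 0.780 0.504
outer loop
vertex -0.435 -2.896 3.692
vertex -0.413 -2.659 3.309
vertex -0.858 -2.618 3.574
endloop
endfacet
facet normal -0.372 -0.780 -0.504
outer loop
vertex -1.216 -4.343 2.22
vertex -1.662 -4.302 2.486
vertex -1.53 -4.075 2.037
endloop
endfacet
facet normal 0.615 0.200 -0.763
outer loop
vertex -1.216 -4.343 2.22
vertex -1.53 -4.075 2.037
vertex -0.413 -2.659 3.309
endloop
endfacet
facet normal 0.615 0.200 -0.763
outer loop
vertex -0.413 -2.659 3.309
vertex -1.53 -4.075 2.037
vertex -0.727 -2.391 3.126
endloop
endfacet
facet normal 0.372 0.780 0.504
outer loop
vertex -0.413 -2.659 3.309
vertex -0.727 -2.391 3.126
vertex -0.858 -2.618 3.574
endloop
endfacet
facet normal -0.372 -0.780 -0.504
outer loop
vertex -1.53 -4.075 2.037
vertex -1.662 -4.302 2.486
vertex -1.943 -3.978 2.192
endloop
endfacet
facet normal -0.159 0.589 -0.793
outer loop
vertex -1.53 -4.075 2.037
vertex -1.943 -3.978 2.192
vertex -0.727 -2.391 3.126
endloop
endfacet
facet normal -0.158 0.588 -0.793
outer loop
vertex -0.727 -2.391 3.126
vertex -1.943 -3.978 2.192
vertex -1.139 -2.294 3.28
endloop
endfacet
facet normal 0.372 0.780 0.504
outer loop
vertex -0.727 -2.391 3.126
vertex -1.139 -2.294 3.28
vertex -0.858 -2.618 3.574
endloop
endfacet
facet normal -0.372 -0.780 -0.504
outer loop
vertex -1.943 -3.978 2.192
vertex -1.662 -4.302 2.486
vertex -2.144 -4.125 2.568
endloop
endfacet
facet normal -0.814 0.535 -0.226
outer loop
vertex -1.943 -3.978 2.192
vertex -2.144 -4.125 2.568
vertex -1.139 -2.294 3.28
endloop
endfacet
facet normal -0.814 0.535 -0.226
outer loop
vertex -1.139 -2.294 3.28
vertex -2.144 -4.125 2.568
vertex -1.34 -2.441 3.657
endloop
endfacet
facet normal 0.373 0.780 0.503
outer loop
vertex -1.139 -2.294 3.28
vertex -1.34 -2.441 3.657
vertex -0.858 -2.618 3.574
endloop
endfacet
facet normal -0.372 -0.780 -0.503
outer loop
vertex -2.144 -4.125 2.568
vertex -1.662 -4.302 2.486
vertex -1.982 -4.405 2.882
endloop
endfacet
facet normal -0.856 0.078 0.511
outer loop
vertex -2.144 -4.125 2.568
vertex -1.982 -4.405 2.882
vertex -1.34 -2.441 3.657
endloop
endfacet
facet normal -0.856 0.078 0.511
outer loop
vertex -1.34 -2.441 3.657
vertex -1.982 -4.405 2.882
vertex -1.178 -2.722 3.971
endloop
endfacet
facet normal 0.373 0.779 0.505
outer loop
vertex -1.34 -2.441 3.657
vertex -1.178 -2.722 3.971
vertex -0.858 -2.618 3.574
endloop
endfacet
facet normal -0.373 -0.779 -0.504
outer loop
vertex -1.982 -4.405 2.882
vertex -1.662 -4.302 2.486
vertex -1.579 -4.608 2.898
endloop
endfacet
facet normal -0.254 -0.437 0.863
outer loop
vertex -1.982 -4.405 2.882
vertex -1.579 -4.608 2.898
vertex -1.178 -2.722 3.971
endloop
endfacet
facet normal -0.253 -0.437 0.863
outer loop
vertex -1.178 -2.722 3.971
vertex -1.579 -4.608 2.898
vertex -0.775 -2.924 3.987
endloop
endfacet
facet normal 0.371 0.780 0.504
outer loop
vertex -1.178 -2.722 3.971
vertex -0.775 -2.924 3.987
vertex -0.858 -2.618 3.574
endloop
endfacet
facet normal -0.372 -0.779 -0.504
outer loop
vertex -1.579 -4.608 2.898
vertex -1.662 -4.302 2.486
vertex -1.238 -4.58 2.603
endloop
endfacet
facet normal 0.540 -0.623 0.565
outer loop
vertex -1.579 -4.608 2.898
vertex -1.238 -4.58 2.603
vertex -0.775 -2.924 3.987
endloop
endfacet
facet normal 0.541 -0.623 0.565
outer loop
vertex -0.775 -2.924 3.987
vertex -1.238 -4.58 2.603
vertex -0.435 -2.896 3.692
endloop
endfacet
facet normal 0.372 0.780 0.503
outer loop
vertex -0.775 -2.924 3.987
vertex -0.435 -2.896 3.692
vertex -0.858 -2.618 3.574
endloop
endfacet

endsolid


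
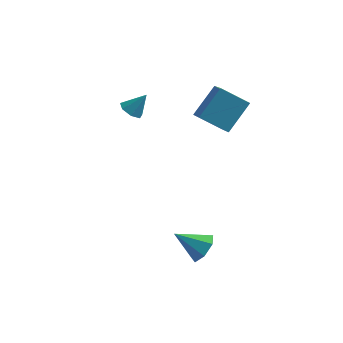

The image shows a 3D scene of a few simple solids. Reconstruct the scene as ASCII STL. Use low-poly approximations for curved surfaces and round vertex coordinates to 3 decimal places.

solid 
facet normal -0.852 0.038 0.522
outer loop
vertex -0.077 1.56 3.539
vertex 0.754 2.751 4.81
vertex -0.52 2.731 2.731
endloop
endfacet
facet normal -0.430 -0.617 -0.659
outer loop
vertex 0.886 2.669 1.87
vertex -0.077 1.56 3.539
vertex -0.52 2.731 2.731
endloop
endfacet
facet normal -0.852 0.038 0.522
outer loop
vertex -0.52 2.731 2.731
vertex 0.754 2.751 4.81
vertex 0.311 3.922 4.002
endloop
endfacet
facet normal -0.297 0.786 -0.542
outer loop
vertex 0.311 3.922 4.002
vertex 0.886 2.669 1.87
vertex -0.52 2.731 2.731
endloop
endfacet
facet normal 0.297 -0.786 0.542
outer loop
vertex -0.077 1.56 3.539
vertex 2.16 2.689 3.949
vertex 0.754 2.751 4.81
endloop
endfacet
facet normal -0.430 -0.617 -0.659
outer loop
vertex 1.329 1.498 2.678
vertex -0.077 1.56 3.539
vertex 0.886 2.669 1.87
endloop
endfacet
facet normal 0.297 -0.786 0.542
outer loop
vertex 1.329 1.498 2.678
vertex 2.16 2.689 3.949
vertex -0.077 1.56 3.539
endloop
endfacet
facet normal 0.430 0.617 0.659
outer loop
vertex 0.754 2.751 4.81
vertex 2.16 2.689 3.949
vertex 0.311 3.922 4.002
endloop
endfacet
facet normal -0.297 0.786 -0.542
outer loop
vertex 1.717 3.86 3.141
vertex 0.886 2.669 1.87
vertex 0.311 3.922 4.002
endloop
endfacet
facet normal 0.430 0.617 0.659
outer loop
vertex 0.311 3.922 4.002
vertex 2.16 2.689 3.949
vertex 1.717 3.86 3.141
endloop
endfacet
facet normal 0.852 -0.038 -0.522
outer loop
vertex 1.717 3.86 3.141
vertex 1.329 1.498 2.678
vertex 0.886 2.669 1.87
endloop
endfacet
facet normal 0.852 -0.038 -0.522
outer loop
vertex 2.16 2.689 3.949
vertex 1.329 1.498 2.678
vertex 1.717 3.86 3.141
endloop
endfacet
facet normal 0.807 0.044 -0.589
outer loop
vertex 1.157 -2.237 -1.707
vertex 0.744 -2.695 -2.307
vertex 0.77 -1.841 -2.207
endloop
endfacet
facet normal -0.092 0.745 0.661
outer loop
vertex 1.157 -2.237 -1.707
vertex 0.77 -1.841 -2.207
vertex -0.564 -2.765 -1.353
endloop
endfacet
facet normal 0.808 0.044 -0.588
outer loop
vertex 0.77 -1.841 -2.207
vertex 0.744 -2.695 -2.307
vertex 0.364 -2.088 -2.783
endloop
endfacet
facet normal -0.554 0.832 0.034
outer loop
vertex 0.77 -1.841 -2.207
vertex 0.364 -2.088 -2.783
vertex -0.564 -2.765 -1.353
endloop
endfacet
facet normal 0.807 0.044 -0.589
outer loop
vertex 0.364 -2.088 -2.783
vertex 0.744 -2.695 -2.307
vertex 0.244 -2.792 -3.0
endloop
endfacet
facet normal -0.861 0.278 -0.427
outer loop
vertex 0.364 -2.088 -2.783
vertex 0.244 -2.792 -3.0
vertex -0.564 -2.765 -1.353
endloop
endfacet
facet normal 0.807 0.043 -0.589
outer loop
vertex 0.244 -2.792 -3.0
vertex 0.744 -2.695 -2.307
vertex 0.5 -3.423 -2.695
endloop
endfacet
facet normal -0.782 -0.498 -0.375
outer loop
vertex 0.244 -2.792 -3.0
vertex 0.5 -3.423 -2.695
vertex -0.564 -2.765 -1.353
endloop
endfacet
facet normal 0.807 0.043 -0.589
outer loop
vertex 0.5 -3.423 -2.695
vertex 0.744 -2.695 -2.307
vertex 0.94 -3.506 -2.098
endloop
endfacet
facet normal -0.376 -0.914 0.150
outer loop
vertex 0.5 -3.423 -2.695
vertex 0.94 -3.506 -2.098
vertex -0.564 -2.765 -1.353
endloop
endfacet
facet normal 0.808 0.044 -0.588
outer loop
vertex 0.94 -3.506 -2.098
vertex 0.744 -2.695 -2.307
vertex 1.232 -2.978 -1.658
endloop
endfacet
facet normal 0.050 -0.656 0.753
outer loop
vertex 0.94 -3.506 -2.098
vertex 1.232 -2.978 -1.658
vertex -0.564 -2.765 -1.353
endloop
endfacet
facet normal 0.807 0.043 -0.588
outer loop
vertex 1.232 -2.978 -1.658
vertex 0.744 -2.695 -2.307
vertex 1.157 -2.237 -1.707
endloop
endfacet
facet normal 0.176 0.083 0.981
outer loop
vertex 1.232 -2.978 -1.658
vertex 1.157 -2.237 -1.707
vertex -0.564 -2.765 -1.353
endloop
endfacet
facet normal -0.562 -0.228 -0.795
outer loop
vertex -3.021 2.361 2.451
vertex -3.508 2.738 2.687
vertex -3.012 2.91 2.287
endloop
endfacet
facet normal 0.989 -0.057 -0.138
outer loop
vertex -3.021 2.361 2.451
vertex -3.012 2.91 2.287
vertex -2.812 3.022 3.673
endloop
endfacet
facet normal -0.562 -0.227 -0.795
outer loop
vertex -3.012 2.91 2.287
vertex -3.508 2.738 2.687
vertex -3.377 3.33 2.425
endloop
endfacet
facet normal 0.719 0.677 -0.158
outer loop
vertex -3.012 2.91 2.287
vertex -3.377 3.33 2.425
vertex -2.812 3.022 3.673
endloop
endfacet
facet normal -0.562 -0.228 -0.795
outer loop
vertex -3.377 3.33 2.425
vertex -3.508 2.738 2.687
vertex -3.841 3.304 2.76
endloop
endfacet
facet normal 0.090 0.976 0.200
outer loop
vertex -3.377 3.33 2.425
vertex -3.841 3.304 2.76
vertex -2.812 3.022 3.673
endloop
endfacet
facet normal -0.562 -0.228 -0.795
outer loop
vertex -3.841 3.304 2.76
vertex -3.508 2.738 2.687
vertex -4.054 2.852 3.04
endloop
endfacet
facet normal -0.424 0.613 0.667
outer loop
vertex -3.841 3.304 2.76
vertex -4.054 2.852 3.04
vertex -2.812 3.022 3.673
endloop
endfacet
facet normal -0.562 -0.229 -0.795
outer loop
vertex -4.054 2.852 3.04
vertex -3.508 2.738 2.687
vertex -3.856 2.315 3.055
endloop
endfacet
facet normal -0.435 -0.136 0.890
outer loop
vertex -4.054 2.852 3.04
vertex -3.856 2.315 3.055
vertex -2.812 3.022 3.673
endloop
endfacet
facet normal -0.563 -0.228 -0.794
outer loop
vertex -3.856 2.315 3.055
vertex -3.508 2.738 2.687
vertex -3.396 2.096 2.792
endloop
endfacet
facet normal 0.064 -0.709 0.702
outer loop
vertex -3.856 2.315 3.055
vertex -3.396 2.096 2.792
vertex -2.812 3.022 3.673
endloop
endfacet
facet normal -0.562 -0.228 -0.795
outer loop
vertex -3.396 2.096 2.792
vertex -3.508 2.738 2.687
vertex -3.021 2.361 2.451
endloop
endfacet
facet normal 0.698 -0.673 0.245
outer loop
vertex -3.396 2.096 2.792
vertex -3.021 2.361 2.451
vertex -2.812 3.022 3.673
endloop
endfacet

endsolid
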